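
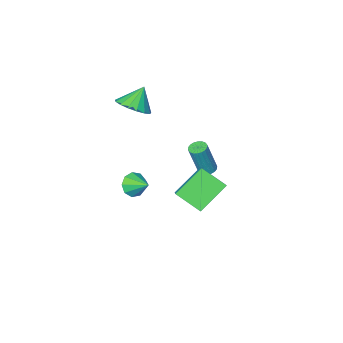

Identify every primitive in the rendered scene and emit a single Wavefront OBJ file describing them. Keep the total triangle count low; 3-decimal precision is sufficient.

v 0.583 -3.215 2.861
v 1.253 -4.011 3.185
v -0.243 -3.405 4.099
v 1.462 -3.579 3.391
v 1.47 -3.065 3.476
v 1.275 -2.584 3.42
v 0.921 -2.248 3.236
v 0.489 -2.134 2.966
v 0.079 -2.267 2.672
v -0.215 -2.617 2.421
v -0.327 -3.104 2.271
v -0.231 -3.616 2.257
v 0.052 -4.037 2.381
v 0.457 -4.269 2.615
v 0.89 -4.259 2.905
v -1.585 1.067 -0.354
v -1.247 0.662 -0.469
v -0.638 0.607 1.519
v -0.975 1.013 1.634
v -1.111 0.856 -0.505
v -0.502 0.802 1.483
v -1.069 1.093 -0.511
v -0.459 1.038 1.476
v -1.129 1.324 -0.487
v -0.519 1.269 1.501
v -1.279 1.505 -0.436
v -0.669 1.45 1.552
v -1.49 1.599 -0.368
v -0.88 1.544 1.619
v -1.719 1.587 -0.298
v -1.11 1.533 1.69
v -1.922 1.473 -0.239
v -1.313 1.418 1.749
v -2.058 1.278 -0.203
v -1.449 1.224 1.785
v -2.101 1.042 -0.196
v -1.491 0.987 1.791
v -2.041 0.811 -0.221
v -1.431 0.756 1.767
v -1.891 0.63 -0.272
v -1.281 0.575 1.716
v -1.68 0.536 -0.339
v -1.07 0.481 1.648
v -1.45 0.547 -0.41
v -0.841 0.493 1.578
v 0.3 -3.713 -4.268
v 1.099 -3.719 -3.95
v 0.04 -2.527 -3.592
v 1.089 -3.429 -4.462
v 0.709 -3.273 -4.883
v 0.138 -3.322 -5.017
v -0.357 -3.555 -4.8
v -0.544 -3.861 -4.334
v -0.337 -4.098 -3.837
v 0.169 -4.155 -3.542
v 0.736 -4.006 -3.587
v 0.121 3.004 -1.719
v -1.577 2.85 -0.426
v 0.733 4.108 -0.785
v -0.965 3.953 0.509
v 0.925 1.787 -0.809
v -0.773 1.632 0.485
v 1.537 2.89 0.126
v -0.161 2.736 1.419
f 2 1 4
f 2 4 3
f 4 1 5
f 4 5 3
f 5 1 6
f 5 6 3
f 6 1 7
f 6 7 3
f 7 1 8
f 7 8 3
f 8 1 9
f 8 9 3
f 9 1 10
f 9 10 3
f 10 1 11
f 10 11 3
f 11 1 12
f 11 12 3
f 12 1 13
f 12 13 3
f 13 1 14
f 13 14 3
f 14 1 15
f 14 15 3
f 15 1 2
f 15 2 3
f 17 16 20
f 17 20 18
f 18 20 21
f 18 21 19
f 20 16 22
f 20 22 21
f 21 22 23
f 21 23 19
f 22 16 24
f 22 24 23
f 23 24 25
f 23 25 19
f 24 16 26
f 24 26 25
f 25 26 27
f 25 27 19
f 26 16 28
f 26 28 27
f 27 28 29
f 27 29 19
f 28 16 30
f 28 30 29
f 29 30 31
f 29 31 19
f 30 16 32
f 30 32 31
f 31 32 33
f 31 33 19
f 32 16 34
f 32 34 33
f 33 34 35
f 33 35 19
f 34 16 36
f 34 36 35
f 35 36 37
f 35 37 19
f 36 16 38
f 36 38 37
f 37 38 39
f 37 39 19
f 38 16 40
f 38 40 39
f 39 40 41
f 39 41 19
f 40 16 42
f 40 42 41
f 41 42 43
f 41 43 19
f 42 16 44
f 42 44 43
f 43 44 45
f 43 45 19
f 44 16 17
f 44 17 45
f 45 17 18
f 45 18 19
f 47 46 49
f 47 49 48
f 49 46 50
f 49 50 48
f 50 46 51
f 50 51 48
f 51 46 52
f 51 52 48
f 52 46 53
f 52 53 48
f 53 46 54
f 53 54 48
f 54 46 55
f 54 55 48
f 55 46 56
f 55 56 48
f 56 46 47
f 56 47 48
f 58 60 57
f 61 58 57
f 57 60 59
f 59 61 57
f 58 64 60
f 62 58 61
f 62 64 58
f 60 64 59
f 63 61 59
f 59 64 63
f 63 62 61
f 64 62 63



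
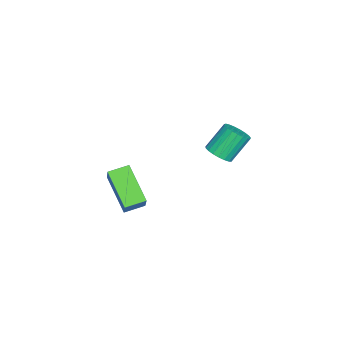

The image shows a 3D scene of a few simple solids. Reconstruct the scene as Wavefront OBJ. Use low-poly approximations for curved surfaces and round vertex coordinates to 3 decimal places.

v 2.507 -0.925 0.816
v 3.52 -0.57 2.03
v 3.713 0.225 -0.527
v 4.726 0.58 0.687
v 3.074 -1.78 0.593
v 4.087 -1.425 1.807
v 4.28 -0.63 -0.75
v 5.293 -0.275 0.464
v -1.133 2.491 0.001
v -0.68 2.107 0.475
v -1.394 2.845 1.754
v -1.847 3.229 1.279
v -0.511 2.368 0.419
v -1.224 3.106 1.698
v -0.449 2.65 0.291
v -1.163 3.388 1.57
v -0.505 2.905 0.112
v -1.219 3.643 1.391
v -0.67 3.088 -0.086
v -1.384 3.826 1.193
v -0.916 3.168 -0.268
v -1.629 3.906 1.01
v -1.198 3.131 -0.405
v -1.912 3.869 0.874
v -1.47 2.983 -0.471
v -2.183 3.721 0.808
v -1.683 2.75 -0.456
v -2.397 3.488 0.823
v -1.801 2.473 -0.362
v -2.515 3.211 0.917
v -1.804 2.198 -0.205
v -2.517 2.936 1.074
v -1.691 1.975 -0.012
v -2.404 2.712 1.266
v -1.481 1.84 0.182
v -2.195 2.578 1.461
v -1.211 1.818 0.345
v -1.925 2.556 1.624
v -0.928 1.913 0.449
v -1.642 2.651 1.728
f 2 4 1
f 5 2 1
f 1 4 3
f 3 5 1
f 2 8 4
f 6 2 5
f 6 8 2
f 4 8 3
f 7 5 3
f 3 8 7
f 7 6 5
f 8 6 7
f 10 9 13
f 10 13 11
f 11 13 14
f 11 14 12
f 13 9 15
f 13 15 14
f 14 15 16
f 14 16 12
f 15 9 17
f 15 17 16
f 16 17 18
f 16 18 12
f 17 9 19
f 17 19 18
f 18 19 20
f 18 20 12
f 19 9 21
f 19 21 20
f 20 21 22
f 20 22 12
f 21 9 23
f 21 23 22
f 22 23 24
f 22 24 12
f 23 9 25
f 23 25 24
f 24 25 26
f 24 26 12
f 25 9 27
f 25 27 26
f 26 27 28
f 26 28 12
f 27 9 29
f 27 29 28
f 28 29 30
f 28 30 12
f 29 9 31
f 29 31 30
f 30 31 32
f 30 32 12
f 31 9 33
f 31 33 32
f 32 33 34
f 32 34 12
f 33 9 35
f 33 35 34
f 34 35 36
f 34 36 12
f 35 9 37
f 35 37 36
f 36 37 38
f 36 38 12
f 37 9 39
f 37 39 38
f 38 39 40
f 38 40 12
f 39 9 10
f 39 10 40
f 40 10 11
f 40 11 12



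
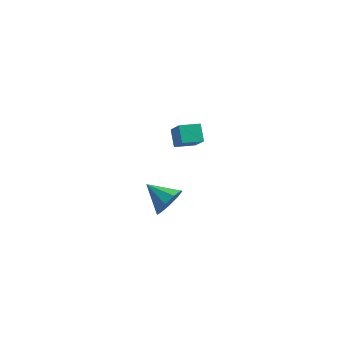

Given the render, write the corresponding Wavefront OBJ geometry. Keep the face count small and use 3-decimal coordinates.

v 3.042 1.103 0.914
v 2.931 1.813 1.403
v 2.722 1.587 0.137
v 2.611 2.298 0.626
v 3.949 1.382 0.714
v 3.838 2.093 1.203
v 3.629 1.867 -0.063
v 3.518 2.577 0.426
v 2.383 -3.572 1.944
v 2.818 -3.397 2.516
v 1.497 -2.848 2.396
v 2.891 -3.07 2.136
v 2.726 -2.979 1.666
v 2.4 -3.165 1.326
v 2.066 -3.542 1.276
v 1.88 -3.933 1.538
v 1.929 -4.155 1.99
v 2.19 -4.105 2.42
v 2.542 -3.805 2.628
f 2 4 1
f 5 2 1
f 1 4 3
f 3 5 1
f 2 8 4
f 6 2 5
f 6 8 2
f 4 8 3
f 7 5 3
f 3 8 7
f 7 6 5
f 8 6 7
f 10 9 12
f 10 12 11
f 12 9 13
f 12 13 11
f 13 9 14
f 13 14 11
f 14 9 15
f 14 15 11
f 15 9 16
f 15 16 11
f 16 9 17
f 16 17 11
f 17 9 18
f 17 18 11
f 18 9 19
f 18 19 11
f 19 9 10
f 19 10 11



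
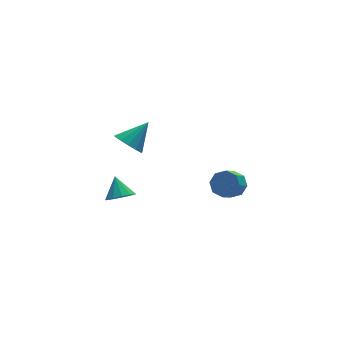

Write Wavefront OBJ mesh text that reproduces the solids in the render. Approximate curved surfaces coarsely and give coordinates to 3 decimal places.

v 4.12 2.532 -3.211
v 4.429 2.983 -2.521
v 3.669 2.399 -1.799
v 3.36 1.948 -2.489
v 3.909 3.291 -2.819
v 3.149 2.707 -2.097
v 3.513 3.155 -3.346
v 2.753 2.571 -2.624
v 3.473 2.654 -3.794
v 2.712 2.07 -3.072
v 3.811 2.081 -3.901
v 3.051 1.497 -3.179
v 4.331 1.773 -3.603
v 3.571 1.189 -2.881
v 4.727 1.909 -3.076
v 3.967 1.325 -2.354
v 4.768 2.41 -2.628
v 4.007 1.826 -1.906
v -3.313 0.477 -0.233
v -2.486 0.409 -0.224
v -3.247 1.403 0.733
v -2.587 0.742 -0.536
v -2.919 0.991 -0.752
v -3.376 1.077 -0.804
v -3.813 0.972 -0.674
v -4.091 0.71 -0.404
v -4.122 0.374 -0.08
v -3.896 0.071 0.195
v -3.485 -0.103 0.334
v -3.019 -0.093 0.293
v -2.647 0.098 0.085
v -2.526 1.286 3.154
v -2.102 1.788 2.524
v -1.234 1.614 4.286
v -2.409 2.108 2.781
v -2.753 2.167 3.157
v -3.025 1.947 3.531
v -3.139 1.516 3.786
v -3.058 1.013 3.84
v -2.809 0.596 3.676
v -2.469 0.398 3.346
v -2.148 0.482 2.955
v -1.947 0.821 2.627
v -1.93 1.308 2.467
f 2 1 5
f 2 5 3
f 3 5 6
f 3 6 4
f 5 1 7
f 5 7 6
f 6 7 8
f 6 8 4
f 7 1 9
f 7 9 8
f 8 9 10
f 8 10 4
f 9 1 11
f 9 11 10
f 10 11 12
f 10 12 4
f 11 1 13
f 11 13 12
f 12 13 14
f 12 14 4
f 13 1 15
f 13 15 14
f 14 15 16
f 14 16 4
f 15 1 17
f 15 17 16
f 16 17 18
f 16 18 4
f 17 1 2
f 17 2 18
f 18 2 3
f 18 3 4
f 20 19 22
f 20 22 21
f 22 19 23
f 22 23 21
f 23 19 24
f 23 24 21
f 24 19 25
f 24 25 21
f 25 19 26
f 25 26 21
f 26 19 27
f 26 27 21
f 27 19 28
f 27 28 21
f 28 19 29
f 28 29 21
f 29 19 30
f 29 30 21
f 30 19 31
f 30 31 21
f 31 19 20
f 31 20 21
f 33 32 35
f 33 35 34
f 35 32 36
f 35 36 34
f 36 32 37
f 36 37 34
f 37 32 38
f 37 38 34
f 38 32 39
f 38 39 34
f 39 32 40
f 39 40 34
f 40 32 41
f 40 41 34
f 41 32 42
f 41 42 34
f 42 32 43
f 42 43 34
f 43 32 44
f 43 44 34
f 44 32 33
f 44 33 34



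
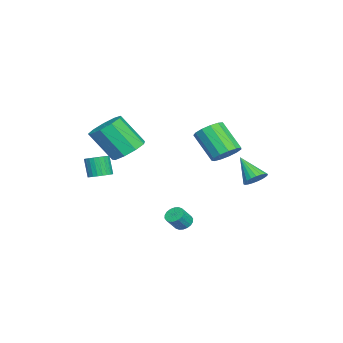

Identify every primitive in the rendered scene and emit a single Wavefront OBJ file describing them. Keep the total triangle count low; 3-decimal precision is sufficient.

v 2.577 -3.804 0.019
v 2.983 -3.317 0.265
v 2.628 -3.608 1.427
v 2.223 -4.096 1.181
v 2.756 -3.183 0.229
v 2.402 -3.474 1.392
v 2.503 -3.144 0.162
v 2.148 -3.435 1.324
v 2.261 -3.205 0.072
v 1.906 -3.496 1.235
v 2.067 -3.357 -0.025
v 1.712 -3.649 1.138
v 1.95 -3.578 -0.116
v 1.596 -3.87 1.047
v 1.93 -3.833 -0.186
v 1.575 -4.124 0.977
v 2.007 -4.084 -0.225
v 1.653 -4.375 0.937
v 2.172 -4.292 -0.227
v 1.817 -4.583 0.935
v 2.398 -4.426 -0.192
v 2.044 -4.717 0.971
v 2.652 -4.465 -0.124
v 2.297 -4.756 1.038
v 2.894 -4.404 -0.035
v 2.539 -4.695 1.128
v 3.088 -4.251 0.062
v 2.733 -4.543 1.225
v 3.204 -4.03 0.153
v 2.85 -4.322 1.316
v 3.225 -3.776 0.223
v 2.87 -4.067 1.386
v 3.147 -3.525 0.263
v 2.793 -3.816 1.425
v -0.008 0.062 -4.105
v 0.267 -0.302 -4.481
v 0.842 -0.685 -3.69
v 0.568 -0.322 -3.315
v 0.418 -0.087 -4.486
v 0.993 -0.47 -3.696
v 0.484 0.157 -4.417
v 1.059 -0.226 -3.626
v 0.454 0.383 -4.285
v 1.029 -0.001 -3.495
v 0.332 0.544 -4.118
v 0.907 0.161 -3.328
v 0.142 0.61 -3.948
v 0.718 0.227 -3.158
v -0.077 0.568 -3.81
v 0.499 0.184 -3.019
v -0.282 0.425 -3.73
v 0.293 0.042 -2.939
v -0.433 0.21 -3.724
v 0.142 -0.173 -2.934
v -0.499 -0.034 -3.794
v 0.076 -0.417 -3.003
v -0.469 -0.259 -3.925
v 0.106 -0.643 -3.135
v -0.347 -0.421 -4.092
v 0.228 -0.804 -3.302
v -0.158 -0.487 -4.262
v 0.418 -0.87 -3.472
v 0.061 -0.444 -4.401
v 0.637 -0.828 -3.61
v -2.905 3.435 -1.704
v -2.256 3.074 -1.605
v -3.675 2.405 -0.416
v -2.231 3.309 -1.402
v -2.322 3.566 -1.251
v -2.514 3.8 -1.178
v -2.774 3.972 -1.196
v -3.057 4.05 -1.302
v -3.313 4.023 -1.478
v -3.499 3.893 -1.692
v -3.582 3.685 -1.909
v -3.548 3.433 -2.09
v -3.403 3.182 -2.204
v -3.172 2.975 -2.232
v -2.895 2.847 -2.169
v -2.619 2.821 -2.025
v -2.393 2.901 -1.825
v -2.518 1.892 0.178
v -1.802 2.136 0.72
v -2.567 0.952 2.263
v -3.282 0.708 1.722
v -2.179 2.49 0.805
v -2.944 1.306 2.348
v -2.664 2.654 0.691
v -3.429 1.47 2.234
v -3.102 2.576 0.414
v -3.867 1.392 1.957
v -3.354 2.281 0.062
v -4.119 1.097 1.605
v -3.341 1.862 -0.253
v -4.106 0.678 1.291
v -3.067 1.453 -0.431
v -3.832 0.269 1.113
v -2.618 1.183 -0.415
v -3.383 -0.001 1.128
v -2.137 1.138 -0.211
v -2.902 -0.046 1.332
v -1.777 1.333 0.116
v -2.542 0.149 1.659
v -1.652 1.705 0.464
v -2.417 0.521 2.007
v 2.993 -2.155 2.093
v 4.042 -2.112 2.103
v 4.076 -3.382 3.838
v 3.027 -3.425 3.827
v 3.77 -1.578 2.499
v 3.805 -2.848 4.234
v 3.135 -1.314 2.705
v 3.169 -2.584 4.44
v 2.433 -1.444 2.625
v 2.467 -2.714 4.359
v 1.993 -1.906 2.295
v 2.028 -3.176 4.03
v 2.021 -2.485 1.871
v 2.056 -3.755 3.605
v 2.504 -2.909 1.55
v 2.538 -4.179 3.285
v 3.215 -2.981 1.484
v 3.25 -4.251 3.218
v 3.823 -2.666 1.702
v 3.857 -3.936 3.437
f 2 1 5
f 2 5 3
f 3 5 6
f 3 6 4
f 5 1 7
f 5 7 6
f 6 7 8
f 6 8 4
f 7 1 9
f 7 9 8
f 8 9 10
f 8 10 4
f 9 1 11
f 9 11 10
f 10 11 12
f 10 12 4
f 11 1 13
f 11 13 12
f 12 13 14
f 12 14 4
f 13 1 15
f 13 15 14
f 14 15 16
f 14 16 4
f 15 1 17
f 15 17 16
f 16 17 18
f 16 18 4
f 17 1 19
f 17 19 18
f 18 19 20
f 18 20 4
f 19 1 21
f 19 21 20
f 20 21 22
f 20 22 4
f 21 1 23
f 21 23 22
f 22 23 24
f 22 24 4
f 23 1 25
f 23 25 24
f 24 25 26
f 24 26 4
f 25 1 27
f 25 27 26
f 26 27 28
f 26 28 4
f 27 1 29
f 27 29 28
f 28 29 30
f 28 30 4
f 29 1 31
f 29 31 30
f 30 31 32
f 30 32 4
f 31 1 33
f 31 33 32
f 32 33 34
f 32 34 4
f 33 1 2
f 33 2 34
f 34 2 3
f 34 3 4
f 36 35 39
f 36 39 37
f 37 39 40
f 37 40 38
f 39 35 41
f 39 41 40
f 40 41 42
f 40 42 38
f 41 35 43
f 41 43 42
f 42 43 44
f 42 44 38
f 43 35 45
f 43 45 44
f 44 45 46
f 44 46 38
f 45 35 47
f 45 47 46
f 46 47 48
f 46 48 38
f 47 35 49
f 47 49 48
f 48 49 50
f 48 50 38
f 49 35 51
f 49 51 50
f 50 51 52
f 50 52 38
f 51 35 53
f 51 53 52
f 52 53 54
f 52 54 38
f 53 35 55
f 53 55 54
f 54 55 56
f 54 56 38
f 55 35 57
f 55 57 56
f 56 57 58
f 56 58 38
f 57 35 59
f 57 59 58
f 58 59 60
f 58 60 38
f 59 35 61
f 59 61 60
f 60 61 62
f 60 62 38
f 61 35 63
f 61 63 62
f 62 63 64
f 62 64 38
f 63 35 36
f 63 36 64
f 64 36 37
f 64 37 38
f 66 65 68
f 66 68 67
f 68 65 69
f 68 69 67
f 69 65 70
f 69 70 67
f 70 65 71
f 70 71 67
f 71 65 72
f 71 72 67
f 72 65 73
f 72 73 67
f 73 65 74
f 73 74 67
f 74 65 75
f 74 75 67
f 75 65 76
f 75 76 67
f 76 65 77
f 76 77 67
f 77 65 78
f 77 78 67
f 78 65 79
f 78 79 67
f 79 65 80
f 79 80 67
f 80 65 81
f 80 81 67
f 81 65 66
f 81 66 67
f 83 82 86
f 83 86 84
f 84 86 87
f 84 87 85
f 86 82 88
f 86 88 87
f 87 88 89
f 87 89 85
f 88 82 90
f 88 90 89
f 89 90 91
f 89 91 85
f 90 82 92
f 90 92 91
f 91 92 93
f 91 93 85
f 92 82 94
f 92 94 93
f 93 94 95
f 93 95 85
f 94 82 96
f 94 96 95
f 95 96 97
f 95 97 85
f 96 82 98
f 96 98 97
f 97 98 99
f 97 99 85
f 98 82 100
f 98 100 99
f 99 100 101
f 99 101 85
f 100 82 102
f 100 102 101
f 101 102 103
f 101 103 85
f 102 82 104
f 102 104 103
f 103 104 105
f 103 105 85
f 104 82 83
f 104 83 105
f 105 83 84
f 105 84 85
f 107 106 110
f 107 110 108
f 108 110 111
f 108 111 109
f 110 106 112
f 110 112 111
f 111 112 113
f 111 113 109
f 112 106 114
f 112 114 113
f 113 114 115
f 113 115 109
f 114 106 116
f 114 116 115
f 115 116 117
f 115 117 109
f 116 106 118
f 116 118 117
f 117 118 119
f 117 119 109
f 118 106 120
f 118 120 119
f 119 120 121
f 119 121 109
f 120 106 122
f 120 122 121
f 121 122 123
f 121 123 109
f 122 106 124
f 122 124 123
f 123 124 125
f 123 125 109
f 124 106 107
f 124 107 125
f 125 107 108
f 125 108 109



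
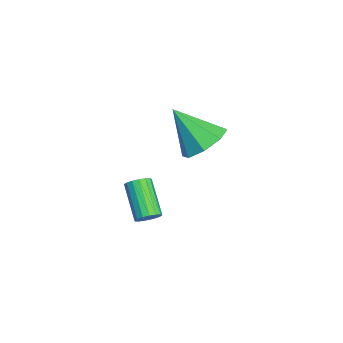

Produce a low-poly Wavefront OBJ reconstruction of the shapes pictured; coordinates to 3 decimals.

v -2.889 -0.49 2.942
v -1.99 -0.659 3.32
v -3.651 -1.51 4.298
v -2.313 -0.037 3.607
v -2.973 0.32 3.504
v -3.584 0.203 3.072
v -3.788 -0.321 2.564
v -3.465 -0.943 2.277
v -2.805 -1.3 2.38
v -2.194 -1.183 2.812
v -3.021 -2.505 -1.261
v -2.783 -2.257 -0.871
v -4.101 -2.447 0.052
v -4.339 -2.695 -0.339
v -2.898 -2.075 -0.997
v -4.215 -2.265 -0.074
v -3.04 -1.991 -1.183
v -4.358 -2.181 -0.26
v -3.178 -2.026 -1.387
v -4.496 -2.215 -0.464
v -3.28 -2.17 -1.563
v -4.598 -2.359 -0.64
v -3.323 -2.39 -1.669
v -4.641 -2.58 -0.746
v -3.297 -2.638 -1.682
v -4.614 -2.827 -0.759
v -3.207 -2.854 -1.599
v -4.525 -3.044 -0.676
v -3.075 -2.991 -1.438
v -4.393 -3.181 -0.515
v -2.93 -3.017 -1.237
v -4.248 -3.206 -0.314
v -2.807 -2.925 -1.042
v -4.124 -3.115 -0.119
v -2.732 -2.737 -0.897
v -4.05 -2.927 0.026
v -2.724 -2.496 -0.835
v -4.041 -2.686 0.088
f 2 1 4
f 2 4 3
f 4 1 5
f 4 5 3
f 5 1 6
f 5 6 3
f 6 1 7
f 6 7 3
f 7 1 8
f 7 8 3
f 8 1 9
f 8 9 3
f 9 1 10
f 9 10 3
f 10 1 2
f 10 2 3
f 12 11 15
f 12 15 13
f 13 15 16
f 13 16 14
f 15 11 17
f 15 17 16
f 16 17 18
f 16 18 14
f 17 11 19
f 17 19 18
f 18 19 20
f 18 20 14
f 19 11 21
f 19 21 20
f 20 21 22
f 20 22 14
f 21 11 23
f 21 23 22
f 22 23 24
f 22 24 14
f 23 11 25
f 23 25 24
f 24 25 26
f 24 26 14
f 25 11 27
f 25 27 26
f 26 27 28
f 26 28 14
f 27 11 29
f 27 29 28
f 28 29 30
f 28 30 14
f 29 11 31
f 29 31 30
f 30 31 32
f 30 32 14
f 31 11 33
f 31 33 32
f 32 33 34
f 32 34 14
f 33 11 35
f 33 35 34
f 34 35 36
f 34 36 14
f 35 11 37
f 35 37 36
f 36 37 38
f 36 38 14
f 37 11 12
f 37 12 38
f 38 12 13
f 38 13 14



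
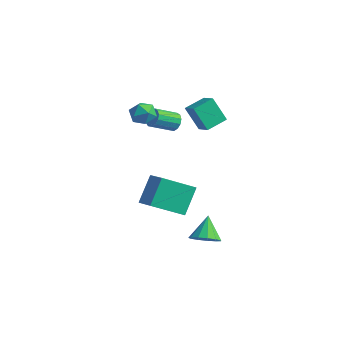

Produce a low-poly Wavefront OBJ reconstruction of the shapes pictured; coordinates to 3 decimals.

v 1.405 -2.41 -3.185
v 0.558 -4.018 -2.152
v 1.06 -1.308 -1.753
v 0.214 -2.915 -0.72
v 2.666 -2.725 -2.64
v 1.82 -4.332 -1.607
v 2.322 -1.622 -1.208
v 1.475 -3.23 -0.175
v 3.539 -2.124 -4.331
v 4.099 -2.479 -3.783
v 2.921 -1.336 -3.189
v 4.308 -2.075 -3.949
v 4.273 -1.686 -4.236
v 4.005 -1.436 -4.554
v 3.589 -1.405 -4.8
v 3.158 -1.602 -4.898
v 2.847 -1.965 -4.816
v 2.756 -2.379 -4.58
v 2.914 -2.711 -4.265
v 3.271 -2.857 -3.971
v 3.712 -2.771 -3.791
v -1.481 -1.233 3.156
v -1.047 -1.894 2.984
v -2.353 -1.566 2.236
v -1.919 -2.227 2.064
v -2.31 -2.172 2.771
v -1.771 -1.966 3.34
v -1.629 -1.494 1.88
v -1.09 -1.288 2.449
v -1.139 -2.056 2.196
v -1.559 -2.475 2.746
v -1.841 -0.985 2.474
v -2.261 -1.404 3.024
v -2.141 0.894 0.686
v -1.833 0.564 0.261
v -2.251 -0.663 0.909
v -2.559 -0.334 1.334
v -1.607 0.625 0.52
v -2.026 -0.603 1.169
v -1.551 0.771 0.833
v -1.969 -0.457 1.481
v -1.682 0.956 1.099
v -2.101 -0.272 1.747
v -1.959 1.121 1.233
v -2.377 -0.107 1.882
v -2.294 1.214 1.194
v -2.712 -0.013 1.843
v -2.58 1.206 0.994
v -2.998 -0.022 1.642
v -2.726 1.098 0.695
v -3.144 -0.13 1.344
v -2.687 0.926 0.394
v -3.105 -0.302 1.042
v -2.475 0.743 0.185
v -2.893 -0.485 0.834
v -2.156 0.608 0.136
v -2.574 -0.619 0.784
v 0.536 0.176 1.648
v -0.201 -0.14 3.033
v 0.661 1.412 1.996
v -0.076 1.096 3.381
v 1.436 -0.036 2.079
v 0.699 -0.352 3.464
v 1.561 1.2 2.427
v 0.824 0.884 3.812
f 2 4 1
f 5 2 1
f 1 4 3
f 3 5 1
f 2 8 4
f 6 2 5
f 6 8 2
f 4 8 3
f 7 5 3
f 3 8 7
f 7 6 5
f 8 6 7
f 10 9 12
f 10 12 11
f 12 9 13
f 12 13 11
f 13 9 14
f 13 14 11
f 14 9 15
f 14 15 11
f 15 9 16
f 15 16 11
f 16 9 17
f 16 17 11
f 17 9 18
f 17 18 11
f 18 9 19
f 18 19 11
f 19 9 20
f 19 20 11
f 20 9 21
f 20 21 11
f 21 9 10
f 21 10 11
f 22 33 27
f 22 27 23
f 22 23 29
f 22 29 32
f 22 32 33
f 23 27 31
f 27 33 26
f 33 32 24
f 32 29 28
f 29 23 30
f 25 31 26
f 25 26 24
f 25 24 28
f 25 28 30
f 25 30 31
f 26 31 27
f 24 26 33
f 28 24 32
f 30 28 29
f 31 30 23
f 35 34 38
f 35 38 36
f 36 38 39
f 36 39 37
f 38 34 40
f 38 40 39
f 39 40 41
f 39 41 37
f 40 34 42
f 40 42 41
f 41 42 43
f 41 43 37
f 42 34 44
f 42 44 43
f 43 44 45
f 43 45 37
f 44 34 46
f 44 46 45
f 45 46 47
f 45 47 37
f 46 34 48
f 46 48 47
f 47 48 49
f 47 49 37
f 48 34 50
f 48 50 49
f 49 50 51
f 49 51 37
f 50 34 52
f 50 52 51
f 51 52 53
f 51 53 37
f 52 34 54
f 52 54 53
f 53 54 55
f 53 55 37
f 54 34 56
f 54 56 55
f 55 56 57
f 55 57 37
f 56 34 35
f 56 35 57
f 57 35 36
f 57 36 37
f 59 61 58
f 62 59 58
f 58 61 60
f 60 62 58
f 59 65 61
f 63 59 62
f 63 65 59
f 61 65 60
f 64 62 60
f 60 65 64
f 64 63 62
f 65 63 64



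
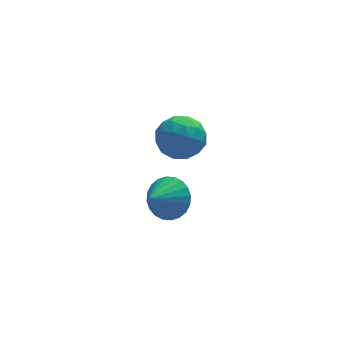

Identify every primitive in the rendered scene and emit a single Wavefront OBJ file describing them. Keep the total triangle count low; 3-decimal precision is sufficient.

v -1.299 0.101 -0.275
v -1.012 0.489 0.387
v -2.061 -0.481 0.395
v -1.245 0.688 0.295
v -1.487 0.797 0.115
v -1.699 0.8 -0.124
v -1.851 0.697 -0.386
v -1.919 0.503 -0.631
v -1.892 0.247 -0.822
v -1.775 -0.03 -0.93
v -1.586 -0.288 -0.938
v -1.353 -0.486 -0.845
v -1.111 -0.596 -0.666
v -0.899 -0.599 -0.427
v -0.747 -0.495 -0.165
v -0.679 -0.301 0.08
v -0.706 -0.046 0.271
v -0.823 0.232 0.379
v -0.523 4.379 -0.171
v -0.145 4.85 -0.886
v 0.145 3.11 -0.654
v 0.523 3.581 -1.369
v 0.813 3.745 -0.494
v 0.4 4.53 -0.196
v -0.4 3.43 -1.344
v -0.813 4.215 -1.046
v -0.069 4.264 -1.611
v 0.681 4.458 -1.086
v -0.681 3.502 -0.454
v 0.069 3.696 0.071
v -0.393 4.726 -0.486
v 0.393 3.234 -1.054
v 0.563 3.33 -0.54
v 0.785 3.607 -0.96
v -0.072 4.538 -0.08
v 0.15 4.815 -0.501
v 0.713 4.165 -0.271
v -0.15 3.145 -1.039
v 0.072 3.422 -1.46
v -0.785 4.353 -0.58
v -0.563 4.63 -1
v -0.713 3.795 -1.269
v -0.126 4.658 -1.332
v 0.267 3.912 -1.616
v -0.276 3.824 -1.602
v -0.518 4.285 -1.426
v 0.315 4.773 -1.024
v 0.708 4.026 -1.308
v 0.878 4.123 -0.794
v 0.635 4.584 -0.618
v 0.36 4.428 -1.45
v -0.708 3.934 -0.232
v -0.315 3.187 -0.516
v -0.635 3.376 -0.922
v -0.878 3.837 -0.746
v -0.267 4.048 0.076
v 0.126 3.302 -0.208
v 0.518 3.675 -0.114
v 0.276 4.136 0.062
v -0.36 3.532 -0.09
f 2 1 4
f 2 4 3
f 4 1 5
f 4 5 3
f 5 1 6
f 5 6 3
f 6 1 7
f 6 7 3
f 7 1 8
f 7 8 3
f 8 1 9
f 8 9 3
f 9 1 10
f 9 10 3
f 10 1 11
f 10 11 3
f 11 1 12
f 11 12 3
f 12 1 13
f 12 13 3
f 13 1 14
f 13 14 3
f 14 1 15
f 14 15 3
f 15 1 16
f 15 16 3
f 16 1 17
f 16 17 3
f 17 1 18
f 17 18 3
f 18 1 2
f 18 2 3
f 19 56 35
f 56 30 59
f 35 59 24
f 56 59 35
f 19 35 31
f 35 24 36
f 31 36 20
f 35 36 31
f 19 31 40
f 31 20 41
f 40 41 26
f 31 41 40
f 19 40 52
f 40 26 55
f 52 55 29
f 40 55 52
f 19 52 56
f 52 29 60
f 56 60 30
f 52 60 56
f 20 36 47
f 36 24 50
f 47 50 28
f 36 50 47
f 24 59 37
f 59 30 58
f 37 58 23
f 59 58 37
f 30 60 57
f 60 29 53
f 57 53 21
f 60 53 57
f 29 55 54
f 55 26 42
f 54 42 25
f 55 42 54
f 26 41 46
f 41 20 43
f 46 43 27
f 41 43 46
f 22 48 34
f 48 28 49
f 34 49 23
f 48 49 34
f 22 34 32
f 34 23 33
f 32 33 21
f 34 33 32
f 22 32 39
f 32 21 38
f 39 38 25
f 32 38 39
f 22 39 44
f 39 25 45
f 44 45 27
f 39 45 44
f 22 44 48
f 44 27 51
f 48 51 28
f 44 51 48
f 23 49 37
f 49 28 50
f 37 50 24
f 49 50 37
f 21 33 57
f 33 23 58
f 57 58 30
f 33 58 57
f 25 38 54
f 38 21 53
f 54 53 29
f 38 53 54
f 27 45 46
f 45 25 42
f 46 42 26
f 45 42 46
f 28 51 47
f 51 27 43
f 47 43 20
f 51 43 47



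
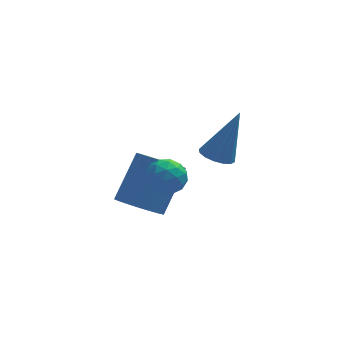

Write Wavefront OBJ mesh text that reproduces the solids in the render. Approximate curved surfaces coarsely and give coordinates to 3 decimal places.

v 0.754 -0.348 -2.755
v 1.605 -0.764 -2.91
v 2.438 0.313 -1.22
v 1.586 0.728 -1.065
v 1.628 -0.409 -3.147
v 2.461 0.667 -1.457
v 1.478 -0.042 -3.307
v 2.31 1.034 -1.616
v 1.184 0.264 -3.357
v 2.016 1.34 -1.666
v 0.805 0.449 -3.288
v 1.638 1.525 -1.597
v 0.416 0.476 -3.113
v 1.248 1.552 -1.423
v 0.094 0.34 -2.868
v 0.926 1.416 -1.178
v -0.098 0.067 -2.6
v 0.735 1.144 -0.91
v -0.121 -0.287 -2.363
v 0.712 0.789 -0.673
v 0.03 -0.654 -2.204
v 0.862 0.422 -0.513
v 0.324 -0.96 -2.154
v 1.156 0.116 -0.463
v 0.702 -1.145 -2.223
v 1.535 -0.069 -0.532
v 1.092 -1.172 -2.397
v 1.924 -0.096 -0.707
v 1.414 -1.036 -2.642
v 2.246 0.04 -0.952
v 3.412 -1.328 0.501
v 3.85 -0.88 0.262
v 4.208 -1.052 2.479
v 3.57 -0.694 0.349
v 3.248 -0.678 0.477
v 2.97 -0.836 0.611
v 2.81 -1.126 0.715
v 2.812 -1.469 0.762
v 2.974 -1.775 0.739
v 3.254 -1.961 0.653
v 3.576 -1.977 0.525
v 3.854 -1.819 0.391
v 4.014 -1.529 0.287
v 4.012 -1.186 0.24
v 1.219 -2.024 -0.484
v 1.981 -1.816 -0.364
v 1.239 -2.724 0.604
v 2.001 -2.516 0.724
v 1.422 -1.969 0.792
v 1.409 -1.537 0.12
v 1.811 -3.003 0.12
v 1.798 -2.571 -0.552
v 2.347 -2.421 0.01
v 2.106 -1.782 0.425
v 1.114 -2.758 -0.185
v 0.873 -2.119 0.23
v 1.598 -1.859 -0.519
v 1.622 -2.681 0.759
v 1.281 -2.36 0.799
v 1.729 -2.238 0.87
v 1.262 -1.695 -0.235
v 1.71 -1.572 -0.164
v 1.381 -1.662 0.515
v 1.51 -2.968 0.404
v 1.958 -2.845 0.475
v 1.491 -2.302 -0.63
v 1.939 -2.18 -0.559
v 1.839 -2.878 -0.275
v 2.261 -2.092 -0.229
v 2.273 -2.503 0.41
v 2.161 -2.79 0.055
v 2.154 -2.535 -0.34
v 2.12 -1.716 0.015
v 2.132 -2.127 0.654
v 1.791 -1.806 0.694
v 1.784 -1.552 0.299
v 2.335 -2.072 0.234
v 1.088 -2.413 -0.414
v 1.1 -2.824 0.225
v 1.436 -2.988 -0.059
v 1.429 -2.734 -0.454
v 0.947 -2.037 -0.17
v 0.959 -2.448 0.469
v 1.066 -2.005 0.58
v 1.059 -1.75 0.185
v 0.885 -2.468 0.006
f 2 1 5
f 2 5 3
f 3 5 6
f 3 6 4
f 5 1 7
f 5 7 6
f 6 7 8
f 6 8 4
f 7 1 9
f 7 9 8
f 8 9 10
f 8 10 4
f 9 1 11
f 9 11 10
f 10 11 12
f 10 12 4
f 11 1 13
f 11 13 12
f 12 13 14
f 12 14 4
f 13 1 15
f 13 15 14
f 14 15 16
f 14 16 4
f 15 1 17
f 15 17 16
f 16 17 18
f 16 18 4
f 17 1 19
f 17 19 18
f 18 19 20
f 18 20 4
f 19 1 21
f 19 21 20
f 20 21 22
f 20 22 4
f 21 1 23
f 21 23 22
f 22 23 24
f 22 24 4
f 23 1 25
f 23 25 24
f 24 25 26
f 24 26 4
f 25 1 27
f 25 27 26
f 26 27 28
f 26 28 4
f 27 1 29
f 27 29 28
f 28 29 30
f 28 30 4
f 29 1 2
f 29 2 30
f 30 2 3
f 30 3 4
f 32 31 34
f 32 34 33
f 34 31 35
f 34 35 33
f 35 31 36
f 35 36 33
f 36 31 37
f 36 37 33
f 37 31 38
f 37 38 33
f 38 31 39
f 38 39 33
f 39 31 40
f 39 40 33
f 40 31 41
f 40 41 33
f 41 31 42
f 41 42 33
f 42 31 43
f 42 43 33
f 43 31 44
f 43 44 33
f 44 31 32
f 44 32 33
f 45 82 61
f 82 56 85
f 61 85 50
f 82 85 61
f 45 61 57
f 61 50 62
f 57 62 46
f 61 62 57
f 45 57 66
f 57 46 67
f 66 67 52
f 57 67 66
f 45 66 78
f 66 52 81
f 78 81 55
f 66 81 78
f 45 78 82
f 78 55 86
f 82 86 56
f 78 86 82
f 46 62 73
f 62 50 76
f 73 76 54
f 62 76 73
f 50 85 63
f 85 56 84
f 63 84 49
f 85 84 63
f 56 86 83
f 86 55 79
f 83 79 47
f 86 79 83
f 55 81 80
f 81 52 68
f 80 68 51
f 81 68 80
f 52 67 72
f 67 46 69
f 72 69 53
f 67 69 72
f 48 74 60
f 74 54 75
f 60 75 49
f 74 75 60
f 48 60 58
f 60 49 59
f 58 59 47
f 60 59 58
f 48 58 65
f 58 47 64
f 65 64 51
f 58 64 65
f 48 65 70
f 65 51 71
f 70 71 53
f 65 71 70
f 48 70 74
f 70 53 77
f 74 77 54
f 70 77 74
f 49 75 63
f 75 54 76
f 63 76 50
f 75 76 63
f 47 59 83
f 59 49 84
f 83 84 56
f 59 84 83
f 51 64 80
f 64 47 79
f 80 79 55
f 64 79 80
f 53 71 72
f 71 51 68
f 72 68 52
f 71 68 72
f 54 77 73
f 77 53 69
f 73 69 46
f 77 69 73



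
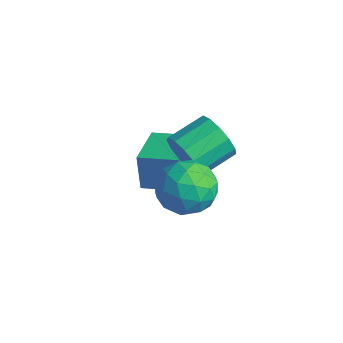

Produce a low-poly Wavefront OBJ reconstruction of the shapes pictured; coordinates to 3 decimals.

v 1.719 -1.585 -0.549
v 2.406 -0.646 -0.912
v 2.994 -1.954 0.912
v 3.681 -1.015 0.549
v 2.586 -0.813 1.047
v 1.798 -0.585 0.144
v 3.602 -2.015 -0.144
v 2.814 -1.787 -1.047
v 3.57 -0.911 -0.661
v 2.943 -0.168 0.074
v 2.457 -2.432 -0.074
v 1.83 -1.689 0.661
v 1.951 -1.083 -0.859
v 3.449 -1.517 0.859
v 2.806 -1.398 1.151
v 3.21 -0.846 0.938
v 1.593 -1.047 -0.238
v 1.997 -0.495 -0.451
v 2.103 -0.593 0.7
v 3.403 -2.105 0.451
v 3.807 -1.553 0.238
v 2.19 -1.754 -0.938
v 2.594 -1.202 -1.151
v 3.297 -2.007 -0.7
v 3.039 -0.687 -0.925
v 3.788 -0.904 -0.066
v 3.742 -1.492 -0.473
v 3.278 -1.358 -1.004
v 2.67 -0.25 -0.492
v 3.419 -0.467 0.366
v 2.776 -0.348 0.659
v 2.313 -0.214 0.128
v 3.354 -0.406 -0.345
v 1.981 -2.133 -0.366
v 2.73 -2.35 0.492
v 3.087 -2.386 -0.128
v 2.624 -2.252 -0.659
v 1.612 -1.696 0.066
v 2.361 -1.913 0.925
v 2.122 -1.242 1.004
v 1.658 -1.108 0.473
v 2.046 -2.194 0.345
v -1.969 0.888 -3.718
v -2.335 0.992 -2.164
v -0.706 1.876 -3.487
v -1.072 1.979 -1.933
v -0.768 -0.739 -3.327
v -1.134 -0.636 -1.773
v 0.495 0.248 -3.096
v 0.129 0.352 -1.542
v 1.375 -0.372 0.135
v 1.839 -0.143 -0.744
v 1.928 1.401 -0.294
v 1.465 1.172 0.585
v 1.275 -0.083 -0.838
v 1.364 1.461 -0.388
v 0.743 -0.115 -0.623
v 0.832 1.429 -0.173
v 0.412 -0.228 -0.167
v 0.501 1.315 0.282
v 0.387 -0.387 0.385
v 0.476 1.156 0.834
v 0.675 -0.541 0.857
v 0.764 1.002 1.307
v 1.186 -0.642 1.101
v 1.275 0.902 1.55
v 1.757 -0.656 1.037
v 1.846 0.887 1.487
v 2.207 -0.581 0.688
v 2.296 0.963 1.137
v 2.393 -0.439 0.163
v 2.482 1.105 0.612
v 2.256 -0.275 -0.371
v 2.345 1.268 0.079
f 1 38 17
f 38 12 41
f 17 41 6
f 38 41 17
f 1 17 13
f 17 6 18
f 13 18 2
f 17 18 13
f 1 13 22
f 13 2 23
f 22 23 8
f 13 23 22
f 1 22 34
f 22 8 37
f 34 37 11
f 22 37 34
f 1 34 38
f 34 11 42
f 38 42 12
f 34 42 38
f 2 18 29
f 18 6 32
f 29 32 10
f 18 32 29
f 6 41 19
f 41 12 40
f 19 40 5
f 41 40 19
f 12 42 39
f 42 11 35
f 39 35 3
f 42 35 39
f 11 37 36
f 37 8 24
f 36 24 7
f 37 24 36
f 8 23 28
f 23 2 25
f 28 25 9
f 23 25 28
f 4 30 16
f 30 10 31
f 16 31 5
f 30 31 16
f 4 16 14
f 16 5 15
f 14 15 3
f 16 15 14
f 4 14 21
f 14 3 20
f 21 20 7
f 14 20 21
f 4 21 26
f 21 7 27
f 26 27 9
f 21 27 26
f 4 26 30
f 26 9 33
f 30 33 10
f 26 33 30
f 5 31 19
f 31 10 32
f 19 32 6
f 31 32 19
f 3 15 39
f 15 5 40
f 39 40 12
f 15 40 39
f 7 20 36
f 20 3 35
f 36 35 11
f 20 35 36
f 9 27 28
f 27 7 24
f 28 24 8
f 27 24 28
f 10 33 29
f 33 9 25
f 29 25 2
f 33 25 29
f 44 46 43
f 47 44 43
f 43 46 45
f 45 47 43
f 44 50 46
f 48 44 47
f 48 50 44
f 46 50 45
f 49 47 45
f 45 50 49
f 49 48 47
f 50 48 49
f 52 51 55
f 52 55 53
f 53 55 56
f 53 56 54
f 55 51 57
f 55 57 56
f 56 57 58
f 56 58 54
f 57 51 59
f 57 59 58
f 58 59 60
f 58 60 54
f 59 51 61
f 59 61 60
f 60 61 62
f 60 62 54
f 61 51 63
f 61 63 62
f 62 63 64
f 62 64 54
f 63 51 65
f 63 65 64
f 64 65 66
f 64 66 54
f 65 51 67
f 65 67 66
f 66 67 68
f 66 68 54
f 67 51 69
f 67 69 68
f 68 69 70
f 68 70 54
f 69 51 71
f 69 71 70
f 70 71 72
f 70 72 54
f 71 51 73
f 71 73 72
f 72 73 74
f 72 74 54
f 73 51 52
f 73 52 74
f 74 52 53
f 74 53 54



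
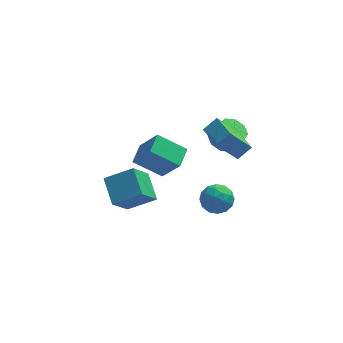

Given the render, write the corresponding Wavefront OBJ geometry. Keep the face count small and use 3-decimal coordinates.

v 2.333 -0.847 3.129
v 2.971 -0.527 3.693
v 1.759 0.533 2.997
v 2.397 0.852 3.561
v 3.343 -0.552 1.819
v 3.981 -0.233 2.383
v 2.769 0.827 1.687
v 3.407 1.147 2.251
v -0.148 3.445 -3.394
v -1.591 3.65 -2.444
v 0.191 4.529 -3.113
v -1.251 4.733 -2.162
v 0.731 2.787 -1.918
v -0.711 2.991 -0.967
v 1.071 3.87 -1.636
v -0.372 4.075 -0.686
v 2.699 3.195 -0.356
v 3.131 2.652 -0.666
v 3.733 2.542 0.366
v 3.301 3.085 0.676
v 3.354 3.183 -0.74
v 3.957 3.074 0.292
v 3.194 3.722 -0.589
v 3.797 3.612 0.443
v 2.744 3.951 -0.302
v 3.346 3.842 0.73
v 2.267 3.738 -0.046
v 2.869 3.628 0.986
v 2.043 3.206 0.028
v 2.646 3.097 1.06
v 2.203 2.668 -0.123
v 2.806 2.558 0.909
v 2.654 2.438 -0.41
v 3.256 2.329 0.622
v 2.122 -1.768 -0.427
v 2.832 -1.485 -0.077
v 1.928 -2.595 0.637
v 2.638 -2.312 0.987
v 1.969 -1.806 0.925
v 2.088 -1.295 0.268
v 2.672 -2.785 0.292
v 2.791 -2.274 -0.365
v 3.172 -2.113 0.367
v 2.738 -1.508 0.759
v 2.022 -2.572 -0.199
v 1.588 -1.967 0.193
v 2.494 -1.554 -0.345
v 2.266 -2.526 0.905
v 1.873 -2.229 0.869
v 2.29 -2.062 1.075
v 2.057 -1.443 -0.143
v 2.474 -1.276 0.063
v 1.967 -1.465 0.652
v 2.286 -2.804 0.497
v 2.703 -2.637 0.703
v 2.47 -2.018 -0.515
v 2.887 -1.851 -0.309
v 2.793 -2.615 -0.092
v 3.111 -1.756 0.122
v 2.997 -2.242 0.747
v 3.017 -2.521 0.339
v 3.087 -2.22 -0.048
v 2.856 -1.401 0.352
v 2.742 -1.887 0.977
v 2.348 -1.59 0.941
v 2.419 -1.289 0.554
v 3.056 -1.77 0.613
v 2.018 -2.193 -0.417
v 1.904 -2.679 0.208
v 2.341 -2.791 0.006
v 2.412 -2.49 -0.381
v 1.763 -1.838 -0.187
v 1.649 -2.324 0.438
v 1.673 -1.86 0.608
v 1.743 -1.559 0.221
v 1.704 -2.31 -0.053
v -1.076 0.629 -2.04
v -1.51 1.961 -1.309
v -2.494 0.571 -2.778
v -2.929 1.903 -2.047
v -0.391 1.617 -3.433
v -0.826 2.949 -2.702
v -1.81 1.559 -4.171
v -2.244 2.891 -3.44
f 2 4 1
f 5 2 1
f 1 4 3
f 3 5 1
f 2 8 4
f 6 2 5
f 6 8 2
f 4 8 3
f 7 5 3
f 3 8 7
f 7 6 5
f 8 6 7
f 10 12 9
f 13 10 9
f 9 12 11
f 11 13 9
f 10 16 12
f 14 10 13
f 14 16 10
f 12 16 11
f 15 13 11
f 11 16 15
f 15 14 13
f 16 14 15
f 18 17 21
f 18 21 19
f 19 21 22
f 19 22 20
f 21 17 23
f 21 23 22
f 22 23 24
f 22 24 20
f 23 17 25
f 23 25 24
f 24 25 26
f 24 26 20
f 25 17 27
f 25 27 26
f 26 27 28
f 26 28 20
f 27 17 29
f 27 29 28
f 28 29 30
f 28 30 20
f 29 17 31
f 29 31 30
f 30 31 32
f 30 32 20
f 31 17 33
f 31 33 32
f 32 33 34
f 32 34 20
f 33 17 18
f 33 18 34
f 34 18 19
f 34 19 20
f 35 72 51
f 72 46 75
f 51 75 40
f 72 75 51
f 35 51 47
f 51 40 52
f 47 52 36
f 51 52 47
f 35 47 56
f 47 36 57
f 56 57 42
f 47 57 56
f 35 56 68
f 56 42 71
f 68 71 45
f 56 71 68
f 35 68 72
f 68 45 76
f 72 76 46
f 68 76 72
f 36 52 63
f 52 40 66
f 63 66 44
f 52 66 63
f 40 75 53
f 75 46 74
f 53 74 39
f 75 74 53
f 46 76 73
f 76 45 69
f 73 69 37
f 76 69 73
f 45 71 70
f 71 42 58
f 70 58 41
f 71 58 70
f 42 57 62
f 57 36 59
f 62 59 43
f 57 59 62
f 38 64 50
f 64 44 65
f 50 65 39
f 64 65 50
f 38 50 48
f 50 39 49
f 48 49 37
f 50 49 48
f 38 48 55
f 48 37 54
f 55 54 41
f 48 54 55
f 38 55 60
f 55 41 61
f 60 61 43
f 55 61 60
f 38 60 64
f 60 43 67
f 64 67 44
f 60 67 64
f 39 65 53
f 65 44 66
f 53 66 40
f 65 66 53
f 37 49 73
f 49 39 74
f 73 74 46
f 49 74 73
f 41 54 70
f 54 37 69
f 70 69 45
f 54 69 70
f 43 61 62
f 61 41 58
f 62 58 42
f 61 58 62
f 44 67 63
f 67 43 59
f 63 59 36
f 67 59 63
f 78 80 77
f 81 78 77
f 77 80 79
f 79 81 77
f 78 84 80
f 82 78 81
f 82 84 78
f 80 84 79
f 83 81 79
f 79 84 83
f 83 82 81
f 84 82 83



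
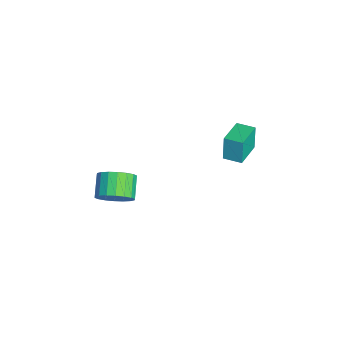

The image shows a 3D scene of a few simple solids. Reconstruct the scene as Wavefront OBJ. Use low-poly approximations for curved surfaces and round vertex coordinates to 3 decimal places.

v -4.425 2.429 -3.204
v -4.676 2.493 -1.777
v -3.896 3.311 -3.15
v -4.147 3.375 -1.724
v -3.013 1.565 -2.916
v -3.264 1.629 -1.49
v -2.484 2.447 -2.863
v -2.735 2.511 -1.436
v -1.519 -4.063 -3.971
v -0.974 -4.061 -3.109
v -2.116 -3.836 -2.387
v -2.661 -3.837 -3.249
v -0.966 -3.625 -3.234
v -2.109 -3.399 -2.512
v -1.069 -3.275 -3.505
v -2.211 -3.05 -2.783
v -1.26 -3.082 -3.868
v -2.402 -2.856 -3.146
v -1.503 -3.082 -4.252
v -2.645 -2.857 -3.53
v -1.748 -3.277 -4.58
v -2.891 -3.052 -3.858
v -1.949 -3.628 -4.787
v -3.091 -3.402 -4.065
v -2.064 -4.064 -4.833
v -3.206 -3.839 -4.111
v -2.071 -4.501 -4.708
v -3.214 -4.275 -3.986
v -1.969 -4.85 -4.437
v -3.111 -4.625 -3.715
v -1.778 -5.044 -4.074
v -2.92 -4.818 -3.352
v -1.535 -5.043 -3.69
v -2.677 -4.818 -2.968
v -1.289 -4.848 -3.362
v -2.432 -4.623 -2.64
v -1.089 -4.498 -3.155
v -2.231 -4.272 -2.433
f 2 4 1
f 5 2 1
f 1 4 3
f 3 5 1
f 2 8 4
f 6 2 5
f 6 8 2
f 4 8 3
f 7 5 3
f 3 8 7
f 7 6 5
f 8 6 7
f 10 9 13
f 10 13 11
f 11 13 14
f 11 14 12
f 13 9 15
f 13 15 14
f 14 15 16
f 14 16 12
f 15 9 17
f 15 17 16
f 16 17 18
f 16 18 12
f 17 9 19
f 17 19 18
f 18 19 20
f 18 20 12
f 19 9 21
f 19 21 20
f 20 21 22
f 20 22 12
f 21 9 23
f 21 23 22
f 22 23 24
f 22 24 12
f 23 9 25
f 23 25 24
f 24 25 26
f 24 26 12
f 25 9 27
f 25 27 26
f 26 27 28
f 26 28 12
f 27 9 29
f 27 29 28
f 28 29 30
f 28 30 12
f 29 9 31
f 29 31 30
f 30 31 32
f 30 32 12
f 31 9 33
f 31 33 32
f 32 33 34
f 32 34 12
f 33 9 35
f 33 35 34
f 34 35 36
f 34 36 12
f 35 9 37
f 35 37 36
f 36 37 38
f 36 38 12
f 37 9 10
f 37 10 38
f 38 10 11
f 38 11 12



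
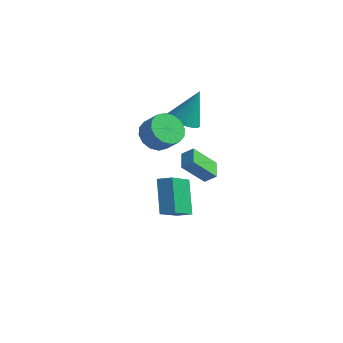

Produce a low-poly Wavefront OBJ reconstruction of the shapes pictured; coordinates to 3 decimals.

v 1.078 -2.14 -1.924
v 0.958 -3.778 -0.6
v 0.321 -0.916 -0.478
v 0.201 -2.554 0.846
v 1.819 -1.986 -1.666
v 1.699 -3.624 -0.342
v 1.062 -0.762 -0.22
v 0.942 -2.4 1.104
v -1.513 0.726 1.245
v -0.957 1.469 0.899
v -0.171 1.296 1.79
v -0.727 0.554 2.135
v -1.282 1.689 1.228
v -0.497 1.516 2.119
v -1.669 1.651 1.562
v -0.884 1.478 2.452
v -2.014 1.366 1.81
v -1.229 1.193 2.701
v -2.225 0.909 1.907
v -1.44 0.736 2.798
v -2.245 0.403 1.827
v -1.46 0.23 2.718
v -2.069 -0.016 1.59
v -1.283 -0.189 2.481
v -1.743 -0.236 1.261
v -0.958 -0.409 2.152
v -1.356 -0.198 0.928
v -0.571 -0.371 1.818
v -1.011 0.087 0.679
v -0.226 -0.086 1.57
v -0.8 0.544 0.582
v -0.015 0.371 1.473
v -0.78 1.05 0.662
v 0.005 0.877 1.553
v -0.052 3.433 -3.84
v -1.012 2.652 -2.465
v -0.512 4.405 -3.61
v -1.472 3.624 -2.234
v 0.552 3.596 -3.326
v -0.408 2.815 -1.95
v 0.092 4.568 -3.095
v -0.868 3.787 -1.72
v -1.081 3.001 0.971
v -0.335 2.449 1.032
v -0.579 3.879 2.789
v -0.189 2.78 0.831
v -0.219 3.155 0.659
v -0.42 3.5 0.548
v -0.752 3.745 0.521
v -1.149 3.843 0.583
v -1.533 3.775 0.722
v -1.827 3.553 0.911
v -1.974 3.222 1.111
v -1.943 2.847 1.284
v -1.742 2.503 1.395
v -1.41 2.257 1.422
v -1.013 2.159 1.359
v -0.629 2.227 1.22
f 2 4 1
f 5 2 1
f 1 4 3
f 3 5 1
f 2 8 4
f 6 2 5
f 6 8 2
f 4 8 3
f 7 5 3
f 3 8 7
f 7 6 5
f 8 6 7
f 10 9 13
f 10 13 11
f 11 13 14
f 11 14 12
f 13 9 15
f 13 15 14
f 14 15 16
f 14 16 12
f 15 9 17
f 15 17 16
f 16 17 18
f 16 18 12
f 17 9 19
f 17 19 18
f 18 19 20
f 18 20 12
f 19 9 21
f 19 21 20
f 20 21 22
f 20 22 12
f 21 9 23
f 21 23 22
f 22 23 24
f 22 24 12
f 23 9 25
f 23 25 24
f 24 25 26
f 24 26 12
f 25 9 27
f 25 27 26
f 26 27 28
f 26 28 12
f 27 9 29
f 27 29 28
f 28 29 30
f 28 30 12
f 29 9 31
f 29 31 30
f 30 31 32
f 30 32 12
f 31 9 33
f 31 33 32
f 32 33 34
f 32 34 12
f 33 9 10
f 33 10 34
f 34 10 11
f 34 11 12
f 36 38 35
f 39 36 35
f 35 38 37
f 37 39 35
f 36 42 38
f 40 36 39
f 40 42 36
f 38 42 37
f 41 39 37
f 37 42 41
f 41 40 39
f 42 40 41
f 44 43 46
f 44 46 45
f 46 43 47
f 46 47 45
f 47 43 48
f 47 48 45
f 48 43 49
f 48 49 45
f 49 43 50
f 49 50 45
f 50 43 51
f 50 51 45
f 51 43 52
f 51 52 45
f 52 43 53
f 52 53 45
f 53 43 54
f 53 54 45
f 54 43 55
f 54 55 45
f 55 43 56
f 55 56 45
f 56 43 57
f 56 57 45
f 57 43 58
f 57 58 45
f 58 43 44
f 58 44 45



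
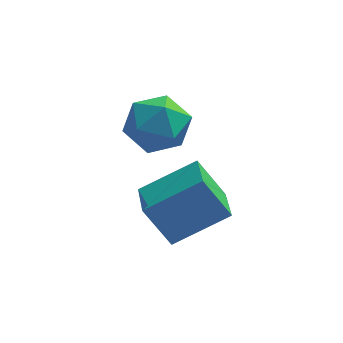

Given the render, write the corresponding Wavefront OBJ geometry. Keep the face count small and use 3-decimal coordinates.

v -2.803 -1.533 -3.468
v -3.614 -1.317 -2.153
v -2.991 -0.187 -3.805
v -3.802 0.029 -2.49
v -1.158 -1.069 -2.53
v -1.969 -0.853 -1.215
v -1.346 0.277 -2.867
v -2.157 0.493 -1.552
v -3.881 3.239 -1.732
v -3.114 3.139 -0.945
v -3.606 1.541 -2.215
v -2.839 1.441 -1.428
v -3.902 1.549 -1.152
v -4.072 2.599 -0.853
v -2.648 2.081 -2.307
v -2.818 3.131 -2.008
v -2.351 2.424 -1.3
v -3.127 2.095 -0.586
v -3.593 2.585 -2.574
v -4.369 2.256 -1.86
f 2 4 1
f 5 2 1
f 1 4 3
f 3 5 1
f 2 8 4
f 6 2 5
f 6 8 2
f 4 8 3
f 7 5 3
f 3 8 7
f 7 6 5
f 8 6 7
f 9 20 14
f 9 14 10
f 9 10 16
f 9 16 19
f 9 19 20
f 10 14 18
f 14 20 13
f 20 19 11
f 19 16 15
f 16 10 17
f 12 18 13
f 12 13 11
f 12 11 15
f 12 15 17
f 12 17 18
f 13 18 14
f 11 13 20
f 15 11 19
f 17 15 16
f 18 17 10



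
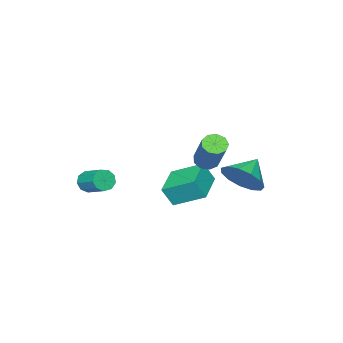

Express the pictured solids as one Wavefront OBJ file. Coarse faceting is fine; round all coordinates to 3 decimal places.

v -1.682 0.4 1.745
v -1.415 -0.059 1.922
v -0.591 1.001 3.431
v -0.858 1.46 3.255
v -1.197 0.13 1.67
v -0.373 1.19 3.18
v -1.206 0.446 1.453
v -0.382 1.506 2.963
v -1.438 0.74 1.373
v -0.614 1.8 2.883
v -1.784 0.875 1.467
v -0.96 1.935 2.977
v -2.082 0.788 1.691
v -1.258 1.848 3.201
v -2.193 0.519 1.94
v -1.369 1.579 3.45
v -2.065 0.195 2.098
v -1.241 1.254 3.608
v -1.757 -0.034 2.091
v -0.934 1.026 3.601
v -2.802 1.379 0.522
v -2.255 1.587 1.37
v -3.898 1.341 1.238
v -2.416 2.099 1.15
v -2.7 2.382 0.73
v -3.016 2.347 0.244
v -3.264 2.004 -0.153
v -3.365 1.463 -0.336
v -3.287 0.895 -0.247
v -3.056 0.48 0.087
v -2.743 0.351 0.559
v -2.449 0.548 1.019
v -2.268 1.009 1.321
v -1.668 -0.839 -0.209
v -1.348 -1.186 0.684
v -2.164 0.461 0.475
v -1.844 0.113 1.368
v -0.176 -0.133 -0.468
v 0.144 -0.481 0.425
v -0.672 1.166 0.216
v -0.352 0.819 1.109
v 2.142 -2.634 1.002
v 2.452 -2.879 1.384
v 2.668 -1.831 1.881
v 2.358 -1.586 1.498
v 2.664 -2.783 1.089
v 2.88 -1.735 1.585
v 2.632 -2.617 0.753
v 2.848 -1.569 1.249
v 2.371 -2.459 0.533
v 2.587 -1.411 1.03
v 2.002 -2.383 0.533
v 2.218 -1.335 1.029
v 1.699 -2.425 0.752
v 1.915 -1.376 1.248
v 1.603 -2.564 1.088
v 1.819 -1.516 1.585
v 1.76 -2.736 1.384
v 1.976 -1.688 1.88
v 2.095 -2.861 1.501
v 2.311 -1.812 1.997
f 2 1 5
f 2 5 3
f 3 5 6
f 3 6 4
f 5 1 7
f 5 7 6
f 6 7 8
f 6 8 4
f 7 1 9
f 7 9 8
f 8 9 10
f 8 10 4
f 9 1 11
f 9 11 10
f 10 11 12
f 10 12 4
f 11 1 13
f 11 13 12
f 12 13 14
f 12 14 4
f 13 1 15
f 13 15 14
f 14 15 16
f 14 16 4
f 15 1 17
f 15 17 16
f 16 17 18
f 16 18 4
f 17 1 19
f 17 19 18
f 18 19 20
f 18 20 4
f 19 1 2
f 19 2 20
f 20 2 3
f 20 3 4
f 22 21 24
f 22 24 23
f 24 21 25
f 24 25 23
f 25 21 26
f 25 26 23
f 26 21 27
f 26 27 23
f 27 21 28
f 27 28 23
f 28 21 29
f 28 29 23
f 29 21 30
f 29 30 23
f 30 21 31
f 30 31 23
f 31 21 32
f 31 32 23
f 32 21 33
f 32 33 23
f 33 21 22
f 33 22 23
f 35 37 34
f 38 35 34
f 34 37 36
f 36 38 34
f 35 41 37
f 39 35 38
f 39 41 35
f 37 41 36
f 40 38 36
f 36 41 40
f 40 39 38
f 41 39 40
f 43 42 46
f 43 46 44
f 44 46 47
f 44 47 45
f 46 42 48
f 46 48 47
f 47 48 49
f 47 49 45
f 48 42 50
f 48 50 49
f 49 50 51
f 49 51 45
f 50 42 52
f 50 52 51
f 51 52 53
f 51 53 45
f 52 42 54
f 52 54 53
f 53 54 55
f 53 55 45
f 54 42 56
f 54 56 55
f 55 56 57
f 55 57 45
f 56 42 58
f 56 58 57
f 57 58 59
f 57 59 45
f 58 42 60
f 58 60 59
f 59 60 61
f 59 61 45
f 60 42 43
f 60 43 61
f 61 43 44
f 61 44 45



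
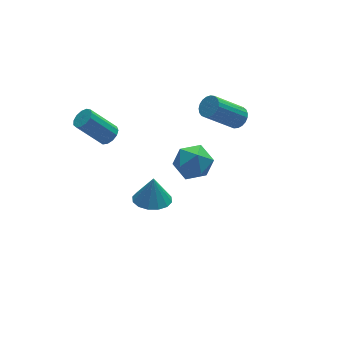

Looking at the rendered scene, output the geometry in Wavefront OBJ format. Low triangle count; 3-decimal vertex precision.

v -1.467 -3.805 1.477
v -0.711 -4.312 1.474
v -1.293 -3.555 2.783
v -0.566 -3.876 1.371
v -0.662 -3.421 1.297
v -0.974 -3.068 1.271
v -1.418 -2.914 1.3
v -1.875 -2.998 1.377
v -2.223 -3.298 1.481
v -2.368 -3.734 1.584
v -2.272 -4.189 1.658
v -1.96 -4.541 1.684
v -1.516 -4.696 1.655
v -1.059 -4.612 1.578
v -1.334 2.205 0.379
v -0.863 2.371 0.711
v -2.014 2.801 2.133
v -2.486 2.635 1.801
v -0.964 2.648 0.545
v -2.116 3.077 1.967
v -1.183 2.784 0.326
v -2.335 3.213 1.749
v -1.45 2.736 0.124
v -2.602 3.166 1.547
v -1.68 2.52 0.003
v -2.832 2.95 1.426
v -1.801 2.204 0.001
v -2.952 2.634 1.424
v -1.773 1.888 0.119
v -2.924 2.318 1.542
v -1.605 1.673 0.32
v -2.757 2.103 1.742
v -1.352 1.627 0.539
v -2.504 2.057 1.961
v -1.093 1.765 0.707
v -2.245 2.194 2.129
v -0.911 2.042 0.771
v -2.062 2.471 2.194
v 2.819 2.676 -3.083
v 3.419 2.15 -2.32
v 2.181 1.11 -3.66
v 2.781 0.584 -2.897
v 1.924 1.21 -2.591
v 2.319 2.177 -2.234
v 3.281 1.083 -3.746
v 3.676 2.05 -3.389
v 3.705 1.165 -2.73
v 2.866 1.244 -2.016
v 2.734 2.016 -3.964
v 1.895 2.095 -3.25
v 4.376 -0.017 1.728
v 4.776 0.254 2.133
v 3.283 0.267 3.597
v 2.884 -0.003 3.192
v 4.665 0.462 2.019
v 3.173 0.475 3.482
v 4.504 0.587 1.854
v 3.012 0.6 3.317
v 4.322 0.608 1.667
v 2.829 0.621 3.13
v 4.148 0.521 1.491
v 2.656 0.534 2.954
v 4.014 0.341 1.356
v 2.522 0.354 2.82
v 3.943 0.099 1.286
v 2.451 0.112 2.749
v 3.946 -0.163 1.292
v 2.454 -0.15 2.755
v 4.024 -0.4 1.373
v 2.532 -0.387 2.836
v 4.163 -0.57 1.516
v 2.671 -0.557 2.979
v 4.338 -0.645 1.696
v 2.846 -0.631 3.159
v 4.52 -0.61 1.881
v 3.028 -0.597 3.344
v 4.678 -0.474 2.04
v 3.185 -0.461 3.503
v 4.782 -0.258 2.145
v 3.29 -0.245 3.608
v 4.817 -0 2.178
v 3.325 0.013 3.641
f 2 1 4
f 2 4 3
f 4 1 5
f 4 5 3
f 5 1 6
f 5 6 3
f 6 1 7
f 6 7 3
f 7 1 8
f 7 8 3
f 8 1 9
f 8 9 3
f 9 1 10
f 9 10 3
f 10 1 11
f 10 11 3
f 11 1 12
f 11 12 3
f 12 1 13
f 12 13 3
f 13 1 14
f 13 14 3
f 14 1 2
f 14 2 3
f 16 15 19
f 16 19 17
f 17 19 20
f 17 20 18
f 19 15 21
f 19 21 20
f 20 21 22
f 20 22 18
f 21 15 23
f 21 23 22
f 22 23 24
f 22 24 18
f 23 15 25
f 23 25 24
f 24 25 26
f 24 26 18
f 25 15 27
f 25 27 26
f 26 27 28
f 26 28 18
f 27 15 29
f 27 29 28
f 28 29 30
f 28 30 18
f 29 15 31
f 29 31 30
f 30 31 32
f 30 32 18
f 31 15 33
f 31 33 32
f 32 33 34
f 32 34 18
f 33 15 35
f 33 35 34
f 34 35 36
f 34 36 18
f 35 15 37
f 35 37 36
f 36 37 38
f 36 38 18
f 37 15 16
f 37 16 38
f 38 16 17
f 38 17 18
f 39 50 44
f 39 44 40
f 39 40 46
f 39 46 49
f 39 49 50
f 40 44 48
f 44 50 43
f 50 49 41
f 49 46 45
f 46 40 47
f 42 48 43
f 42 43 41
f 42 41 45
f 42 45 47
f 42 47 48
f 43 48 44
f 41 43 50
f 45 41 49
f 47 45 46
f 48 47 40
f 52 51 55
f 52 55 53
f 53 55 56
f 53 56 54
f 55 51 57
f 55 57 56
f 56 57 58
f 56 58 54
f 57 51 59
f 57 59 58
f 58 59 60
f 58 60 54
f 59 51 61
f 59 61 60
f 60 61 62
f 60 62 54
f 61 51 63
f 61 63 62
f 62 63 64
f 62 64 54
f 63 51 65
f 63 65 64
f 64 65 66
f 64 66 54
f 65 51 67
f 65 67 66
f 66 67 68
f 66 68 54
f 67 51 69
f 67 69 68
f 68 69 70
f 68 70 54
f 69 51 71
f 69 71 70
f 70 71 72
f 70 72 54
f 71 51 73
f 71 73 72
f 72 73 74
f 72 74 54
f 73 51 75
f 73 75 74
f 74 75 76
f 74 76 54
f 75 51 77
f 75 77 76
f 76 77 78
f 76 78 54
f 77 51 79
f 77 79 78
f 78 79 80
f 78 80 54
f 79 51 81
f 79 81 80
f 80 81 82
f 80 82 54
f 81 51 52
f 81 52 82
f 82 52 53
f 82 53 54



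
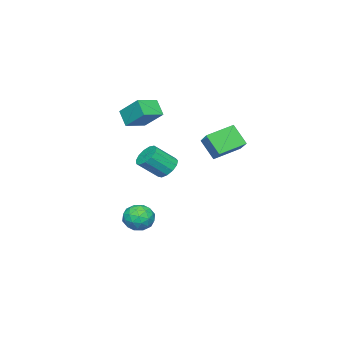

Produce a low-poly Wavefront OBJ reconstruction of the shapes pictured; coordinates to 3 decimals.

v -1.681 -5.086 3.797
v -1.461 -3.659 4.971
v -3.067 -4.646 3.523
v -2.848 -3.22 4.697
v -1.272 -4.38 2.863
v -1.053 -2.954 4.037
v -2.659 -3.941 2.589
v -2.439 -2.514 3.763
v -3.132 -2.658 -0.76
v -2.415 -2.238 -1.049
v -1.43 -3.122 0.112
v -2.148 -3.542 0.4
v -2.6 -1.962 -0.681
v -1.616 -2.845 0.48
v -2.955 -1.906 -0.339
v -1.97 -2.79 0.822
v -3.365 -2.09 -0.13
v -2.381 -2.974 1.031
v -3.702 -2.454 -0.122
v -2.717 -3.338 1.039
v -3.858 -2.883 -0.316
v -2.873 -3.766 0.845
v -3.783 -3.24 -0.651
v -2.799 -4.124 0.51
v -3.502 -3.413 -1.021
v -2.517 -4.297 0.139
v -3.103 -3.346 -1.309
v -2.119 -4.23 -0.148
v -2.714 -3.061 -1.422
v -1.729 -3.944 -0.261
v -2.457 -2.648 -1.325
v -1.473 -3.531 -0.164
v -4.003 0.906 2.659
v -2.658 2.085 3.66
v -3.886 1.84 1.402
v -2.541 3.019 2.403
v -2.659 -0.099 2.037
v -1.314 1.08 3.038
v -2.542 0.835 0.78
v -1.197 2.014 1.781
v -0.054 -1.728 -3.323
v 0.831 -1.94 -3.807
v -0.611 -3.26 -3.673
v 0.274 -3.472 -4.157
v 0.261 -3.354 -3.133
v 0.605 -2.408 -2.917
v -0.385 -2.792 -4.563
v -0.041 -1.846 -4.347
v 0.626 -2.598 -4.573
v 1.026 -2.945 -3.689
v -0.806 -2.255 -3.791
v -0.406 -2.602 -2.907
v 0.438 -1.7 -3.534
v -0.218 -3.5 -3.946
v -0.225 -3.431 -3.344
v 0.295 -3.556 -3.628
v 0.305 -1.975 -3.011
v 0.825 -2.099 -3.295
v 0.49 -2.93 -2.899
v -0.605 -3.101 -4.185
v -0.085 -3.225 -4.469
v -0.075 -1.644 -3.852
v 0.445 -1.769 -4.136
v -0.27 -2.27 -4.581
v 0.838 -2.211 -4.269
v 0.51 -3.111 -4.474
v 0.122 -2.712 -4.714
v 0.325 -2.155 -4.586
v 1.072 -2.415 -3.749
v 0.744 -3.315 -3.955
v 0.737 -3.246 -3.353
v 0.939 -2.69 -3.226
v 0.952 -2.802 -4.199
v -0.524 -1.885 -3.525
v -0.852 -2.785 -3.731
v -0.719 -2.51 -4.254
v -0.517 -1.954 -4.127
v -0.29 -2.089 -3.006
v -0.618 -2.989 -3.211
v -0.105 -3.045 -2.894
v 0.098 -2.488 -2.766
v -0.732 -2.398 -3.281
f 2 4 1
f 5 2 1
f 1 4 3
f 3 5 1
f 2 8 4
f 6 2 5
f 6 8 2
f 4 8 3
f 7 5 3
f 3 8 7
f 7 6 5
f 8 6 7
f 10 9 13
f 10 13 11
f 11 13 14
f 11 14 12
f 13 9 15
f 13 15 14
f 14 15 16
f 14 16 12
f 15 9 17
f 15 17 16
f 16 17 18
f 16 18 12
f 17 9 19
f 17 19 18
f 18 19 20
f 18 20 12
f 19 9 21
f 19 21 20
f 20 21 22
f 20 22 12
f 21 9 23
f 21 23 22
f 22 23 24
f 22 24 12
f 23 9 25
f 23 25 24
f 24 25 26
f 24 26 12
f 25 9 27
f 25 27 26
f 26 27 28
f 26 28 12
f 27 9 29
f 27 29 28
f 28 29 30
f 28 30 12
f 29 9 31
f 29 31 30
f 30 31 32
f 30 32 12
f 31 9 10
f 31 10 32
f 32 10 11
f 32 11 12
f 34 36 33
f 37 34 33
f 33 36 35
f 35 37 33
f 34 40 36
f 38 34 37
f 38 40 34
f 36 40 35
f 39 37 35
f 35 40 39
f 39 38 37
f 40 38 39
f 41 78 57
f 78 52 81
f 57 81 46
f 78 81 57
f 41 57 53
f 57 46 58
f 53 58 42
f 57 58 53
f 41 53 62
f 53 42 63
f 62 63 48
f 53 63 62
f 41 62 74
f 62 48 77
f 74 77 51
f 62 77 74
f 41 74 78
f 74 51 82
f 78 82 52
f 74 82 78
f 42 58 69
f 58 46 72
f 69 72 50
f 58 72 69
f 46 81 59
f 81 52 80
f 59 80 45
f 81 80 59
f 52 82 79
f 82 51 75
f 79 75 43
f 82 75 79
f 51 77 76
f 77 48 64
f 76 64 47
f 77 64 76
f 48 63 68
f 63 42 65
f 68 65 49
f 63 65 68
f 44 70 56
f 70 50 71
f 56 71 45
f 70 71 56
f 44 56 54
f 56 45 55
f 54 55 43
f 56 55 54
f 44 54 61
f 54 43 60
f 61 60 47
f 54 60 61
f 44 61 66
f 61 47 67
f 66 67 49
f 61 67 66
f 44 66 70
f 66 49 73
f 70 73 50
f 66 73 70
f 45 71 59
f 71 50 72
f 59 72 46
f 71 72 59
f 43 55 79
f 55 45 80
f 79 80 52
f 55 80 79
f 47 60 76
f 60 43 75
f 76 75 51
f 60 75 76
f 49 67 68
f 67 47 64
f 68 64 48
f 67 64 68
f 50 73 69
f 73 49 65
f 69 65 42
f 73 65 69



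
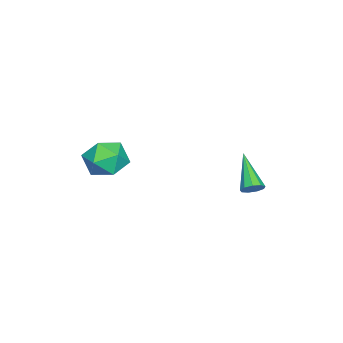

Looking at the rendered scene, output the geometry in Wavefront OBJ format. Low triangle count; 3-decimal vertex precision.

v -1.466 4.142 -0.835
v -1.106 4.239 -0.391
v -2.874 3.258 0.495
v -1.348 4.55 -0.44
v -1.645 4.67 -0.674
v -1.858 4.543 -0.984
v -1.887 4.229 -1.224
v -1.72 3.874 -1.282
v -1.433 3.645 -1.132
v -1.162 3.648 -0.842
v -1.033 3.883 -0.549
v 0.783 -1.227 2.387
v 1.877 -0.935 2.291
v 0.983 -2.425 1.009
v 2.077 -2.133 0.913
v 1.719 -2.705 1.827
v 1.596 -1.964 2.679
v 1.264 -1.396 0.621
v 1.141 -0.655 1.473
v 2.174 -1.039 1.2
v 2.455 -1.849 1.945
v 0.405 -1.511 1.355
v 0.686 -2.321 2.1
f 2 1 4
f 2 4 3
f 4 1 5
f 4 5 3
f 5 1 6
f 5 6 3
f 6 1 7
f 6 7 3
f 7 1 8
f 7 8 3
f 8 1 9
f 8 9 3
f 9 1 10
f 9 10 3
f 10 1 11
f 10 11 3
f 11 1 2
f 11 2 3
f 12 23 17
f 12 17 13
f 12 13 19
f 12 19 22
f 12 22 23
f 13 17 21
f 17 23 16
f 23 22 14
f 22 19 18
f 19 13 20
f 15 21 16
f 15 16 14
f 15 14 18
f 15 18 20
f 15 20 21
f 16 21 17
f 14 16 23
f 18 14 22
f 20 18 19
f 21 20 13



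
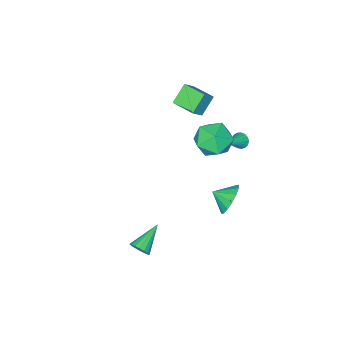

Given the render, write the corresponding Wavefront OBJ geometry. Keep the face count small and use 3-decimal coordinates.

v 4.48 2.922 -3.866
v 4.71 3.189 -3.356
v 2.92 2.638 -3.014
v 4.587 3.415 -3.505
v 4.44 3.527 -3.737
v 4.302 3.501 -3.998
v 4.205 3.342 -4.229
v 4.171 3.087 -4.377
v 4.208 2.794 -4.408
v 4.307 2.53 -4.314
v 4.445 2.357 -4.118
v 4.592 2.312 -3.864
v 4.713 2.407 -3.61
v 4.781 2.621 -3.415
v 4.78 2.903 -3.323
v -2.696 -1.467 0.681
v -3.655 -1.562 1.64
v -2.837 -0.034 0.681
v -3.796 -0.129 1.64
v -1.924 -1.391 1.46
v -2.883 -1.486 2.419
v -2.065 0.042 1.46
v -3.024 -0.053 2.419
v -3.328 2.459 -0.093
v -3.058 2.522 -0.533
v -2.132 2.701 0.673
v -3.139 2.751 -0.48
v -3.263 2.914 -0.337
v -3.402 2.972 -0.139
v -3.524 2.913 0.07
v -3.6 2.75 0.241
v -3.615 2.52 0.336
v -3.564 2.276 0.333
v -3.458 2.075 0.232
v -3.323 1.961 0.057
v -3.189 1.962 -0.153
v -3.086 2.076 -0.349
v -3.039 2.278 -0.486
v 0.139 4.029 3.969
v 0.867 3.471 3.197
v -1.387 3.569 2.863
v -0.659 3.011 2.091
v -0.841 2.551 3.183
v 0.102 2.835 3.866
v -0.622 4.205 2.194
v 0.321 4.489 2.877
v 0.396 3.58 2.1
v 0.261 2.558 2.711
v -0.781 4.482 3.349
v -0.916 3.46 3.96
v -1.992 3.116 -4.052
v -1.243 3.226 -4.765
v -1.448 2.284 -3.608
v -1.093 3.542 -4.356
v -1.185 3.744 -3.865
v -1.492 3.778 -3.425
v -1.934 3.635 -3.153
v -2.391 3.353 -3.122
v -2.742 3.007 -3.34
v -2.891 2.691 -3.749
v -2.8 2.488 -4.239
v -2.492 2.454 -4.68
v -2.051 2.598 -4.952
v -1.593 2.88 -4.983
f 2 1 4
f 2 4 3
f 4 1 5
f 4 5 3
f 5 1 6
f 5 6 3
f 6 1 7
f 6 7 3
f 7 1 8
f 7 8 3
f 8 1 9
f 8 9 3
f 9 1 10
f 9 10 3
f 10 1 11
f 10 11 3
f 11 1 12
f 11 12 3
f 12 1 13
f 12 13 3
f 13 1 14
f 13 14 3
f 14 1 15
f 14 15 3
f 15 1 2
f 15 2 3
f 17 19 16
f 20 17 16
f 16 19 18
f 18 20 16
f 17 23 19
f 21 17 20
f 21 23 17
f 19 23 18
f 22 20 18
f 18 23 22
f 22 21 20
f 23 21 22
f 25 24 27
f 25 27 26
f 27 24 28
f 27 28 26
f 28 24 29
f 28 29 26
f 29 24 30
f 29 30 26
f 30 24 31
f 30 31 26
f 31 24 32
f 31 32 26
f 32 24 33
f 32 33 26
f 33 24 34
f 33 34 26
f 34 24 35
f 34 35 26
f 35 24 36
f 35 36 26
f 36 24 37
f 36 37 26
f 37 24 38
f 37 38 26
f 38 24 25
f 38 25 26
f 39 50 44
f 39 44 40
f 39 40 46
f 39 46 49
f 39 49 50
f 40 44 48
f 44 50 43
f 50 49 41
f 49 46 45
f 46 40 47
f 42 48 43
f 42 43 41
f 42 41 45
f 42 45 47
f 42 47 48
f 43 48 44
f 41 43 50
f 45 41 49
f 47 45 46
f 48 47 40
f 52 51 54
f 52 54 53
f 54 51 55
f 54 55 53
f 55 51 56
f 55 56 53
f 56 51 57
f 56 57 53
f 57 51 58
f 57 58 53
f 58 51 59
f 58 59 53
f 59 51 60
f 59 60 53
f 60 51 61
f 60 61 53
f 61 51 62
f 61 62 53
f 62 51 63
f 62 63 53
f 63 51 64
f 63 64 53
f 64 51 52
f 64 52 53



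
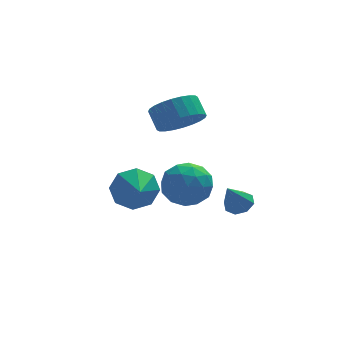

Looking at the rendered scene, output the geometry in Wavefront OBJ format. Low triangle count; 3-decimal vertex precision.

v 0.872 1.37 -0.443
v 1.465 2.049 -1.001
v 1.261 2.789 -0.315
v 0.668 2.11 0.243
v 1.093 2.106 -1.173
v 0.89 2.847 -0.487
v 0.687 2.051 -1.234
v 0.484 2.792 -0.548
v 0.31 1.893 -1.174
v 0.107 2.633 -0.488
v 0.018 1.654 -1.004
v -0.185 2.395 -0.317
v -0.144 1.373 -0.747
v -0.347 2.114 -0.061
v -0.151 1.091 -0.445
v -0.354 1.832 0.241
v -0.003 0.851 -0.142
v -0.206 1.592 0.544
v 0.279 0.691 0.115
v 0.075 1.431 0.801
v 0.65 0.633 0.287
v 0.447 1.374 0.973
v 1.056 0.688 0.348
v 0.853 1.429 1.034
v 1.433 0.847 0.288
v 1.23 1.587 0.974
v 1.725 1.085 0.117
v 1.522 1.826 0.804
v 1.887 1.366 -0.139
v 1.684 2.107 0.547
v 1.894 1.648 -0.441
v 1.691 2.389 0.245
v 1.746 1.888 -0.744
v 1.543 2.629 -0.058
v 0.365 -0.335 -3.378
v 1.088 -0.065 -2.573
v 0.052 -1.915 -2.567
v 0.775 -1.645 -1.762
v -0.195 -1.102 -1.845
v -0.002 -0.126 -2.346
v 1.142 -1.854 -2.794
v 1.335 -0.878 -3.295
v 1.568 -1.004 -2.213
v 0.742 -0.539 -1.626
v 0.398 -1.441 -3.514
v -0.428 -0.976 -2.927
v 0.754 -0.061 -3.047
v 0.386 -1.919 -2.093
v -0.184 -1.6 -2.142
v 0.241 -1.441 -1.669
v 0.113 -0.097 -2.913
v 0.538 0.062 -2.44
v -0.215 -0.548 -2.012
v 0.602 -2.042 -2.7
v 1.027 -1.883 -2.227
v 0.899 -0.539 -3.471
v 1.324 -0.38 -2.998
v 1.355 -1.432 -3.128
v 1.461 -0.455 -2.362
v 1.277 -1.383 -1.885
v 1.492 -1.506 -2.492
v 1.606 -0.932 -2.786
v 0.976 -0.182 -2.017
v 0.792 -1.11 -1.54
v 0.222 -0.791 -1.589
v 0.335 -0.217 -1.883
v 1.258 -0.734 -1.805
v 0.348 -0.87 -3.6
v 0.164 -1.798 -3.123
v 0.805 -1.763 -3.257
v 0.918 -1.189 -3.551
v -0.137 -0.597 -3.255
v -0.321 -1.525 -2.778
v -0.466 -1.048 -2.354
v -0.352 -0.474 -2.648
v -0.118 -1.246 -3.335
v -1.152 0.95 -3.824
v -0.308 1.206 -3.272
v -1.168 -0.31 -3.216
v -0.985 1.395 -2.899
v -1.76 1.324 -3.068
v -2.178 1.034 -3.68
v -1.995 0.695 -4.377
v -1.318 0.506 -4.75
v -0.543 0.577 -4.581
v -0.125 0.867 -3.968
v 2.137 -3.141 -2.487
v 2.683 -3.053 -2.185
v 1.563 -3.539 -1.333
v 2.407 -2.658 -2.187
v 1.973 -2.546 -2.364
v 1.635 -2.782 -2.614
v 1.592 -3.229 -2.789
v 1.868 -3.624 -2.788
v 2.302 -3.737 -2.611
v 2.64 -3.5 -2.361
f 2 1 5
f 2 5 3
f 3 5 6
f 3 6 4
f 5 1 7
f 5 7 6
f 6 7 8
f 6 8 4
f 7 1 9
f 7 9 8
f 8 9 10
f 8 10 4
f 9 1 11
f 9 11 10
f 10 11 12
f 10 12 4
f 11 1 13
f 11 13 12
f 12 13 14
f 12 14 4
f 13 1 15
f 13 15 14
f 14 15 16
f 14 16 4
f 15 1 17
f 15 17 16
f 16 17 18
f 16 18 4
f 17 1 19
f 17 19 18
f 18 19 20
f 18 20 4
f 19 1 21
f 19 21 20
f 20 21 22
f 20 22 4
f 21 1 23
f 21 23 22
f 22 23 24
f 22 24 4
f 23 1 25
f 23 25 24
f 24 25 26
f 24 26 4
f 25 1 27
f 25 27 26
f 26 27 28
f 26 28 4
f 27 1 29
f 27 29 28
f 28 29 30
f 28 30 4
f 29 1 31
f 29 31 30
f 30 31 32
f 30 32 4
f 31 1 33
f 31 33 32
f 32 33 34
f 32 34 4
f 33 1 2
f 33 2 34
f 34 2 3
f 34 3 4
f 35 72 51
f 72 46 75
f 51 75 40
f 72 75 51
f 35 51 47
f 51 40 52
f 47 52 36
f 51 52 47
f 35 47 56
f 47 36 57
f 56 57 42
f 47 57 56
f 35 56 68
f 56 42 71
f 68 71 45
f 56 71 68
f 35 68 72
f 68 45 76
f 72 76 46
f 68 76 72
f 36 52 63
f 52 40 66
f 63 66 44
f 52 66 63
f 40 75 53
f 75 46 74
f 53 74 39
f 75 74 53
f 46 76 73
f 76 45 69
f 73 69 37
f 76 69 73
f 45 71 70
f 71 42 58
f 70 58 41
f 71 58 70
f 42 57 62
f 57 36 59
f 62 59 43
f 57 59 62
f 38 64 50
f 64 44 65
f 50 65 39
f 64 65 50
f 38 50 48
f 50 39 49
f 48 49 37
f 50 49 48
f 38 48 55
f 48 37 54
f 55 54 41
f 48 54 55
f 38 55 60
f 55 41 61
f 60 61 43
f 55 61 60
f 38 60 64
f 60 43 67
f 64 67 44
f 60 67 64
f 39 65 53
f 65 44 66
f 53 66 40
f 65 66 53
f 37 49 73
f 49 39 74
f 73 74 46
f 49 74 73
f 41 54 70
f 54 37 69
f 70 69 45
f 54 69 70
f 43 61 62
f 61 41 58
f 62 58 42
f 61 58 62
f 44 67 63
f 67 43 59
f 63 59 36
f 67 59 63
f 78 77 80
f 78 80 79
f 80 77 81
f 80 81 79
f 81 77 82
f 81 82 79
f 82 77 83
f 82 83 79
f 83 77 84
f 83 84 79
f 84 77 85
f 84 85 79
f 85 77 86
f 85 86 79
f 86 77 78
f 86 78 79
f 88 87 90
f 88 90 89
f 90 87 91
f 90 91 89
f 91 87 92
f 91 92 89
f 92 87 93
f 92 93 89
f 93 87 94
f 93 94 89
f 94 87 95
f 94 95 89
f 95 87 96
f 95 96 89
f 96 87 88
f 96 88 89

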